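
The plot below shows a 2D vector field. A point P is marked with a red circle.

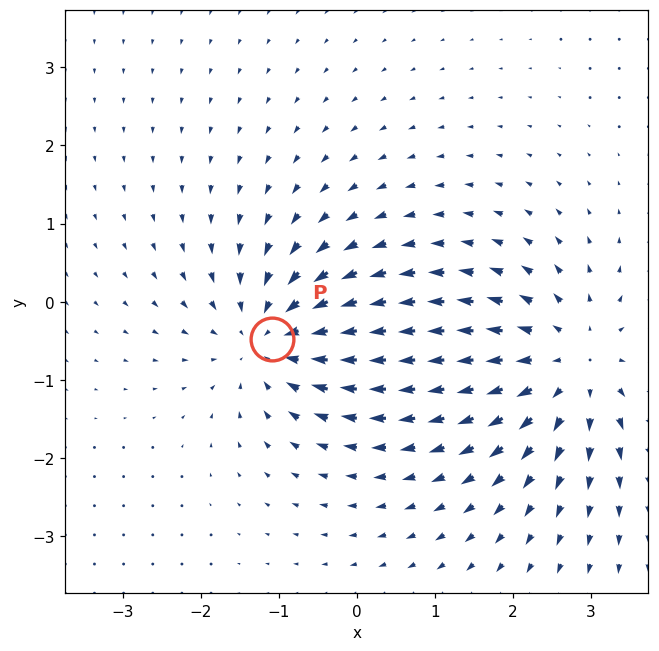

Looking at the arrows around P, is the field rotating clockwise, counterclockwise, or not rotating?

Near P at (-1.1, -0.5) the arrows show no circulation. The curl there is ≈0.

not rotating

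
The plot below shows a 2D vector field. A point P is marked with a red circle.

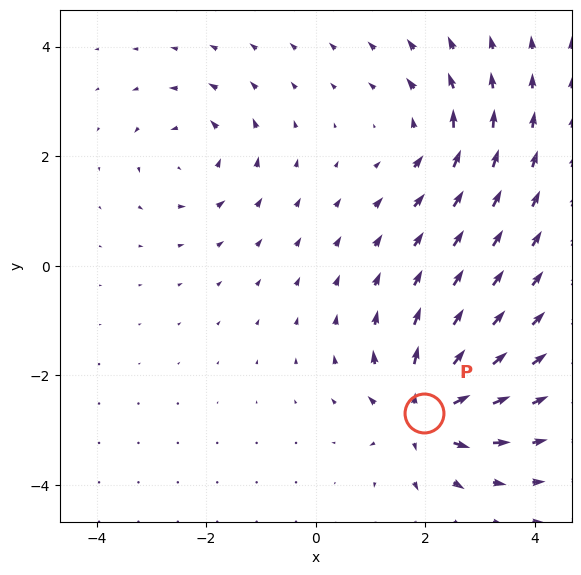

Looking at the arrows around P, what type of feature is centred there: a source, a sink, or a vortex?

At P (2.0, -2.7) the arrows spread outward. Divergence about +7, curl ≈0 — positive divergence with near-zero curl is a source.

source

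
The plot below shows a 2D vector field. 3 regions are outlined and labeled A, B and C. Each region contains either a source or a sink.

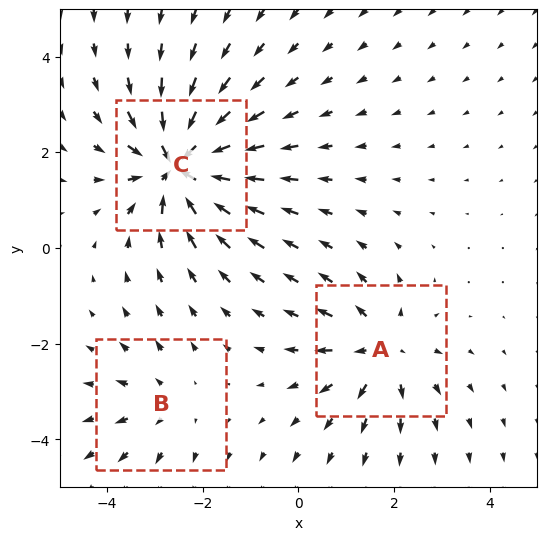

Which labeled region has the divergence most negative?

Divergence at each region's feature centre — A: about +3, B: about +2, C: about -6. Region C is most negative.

C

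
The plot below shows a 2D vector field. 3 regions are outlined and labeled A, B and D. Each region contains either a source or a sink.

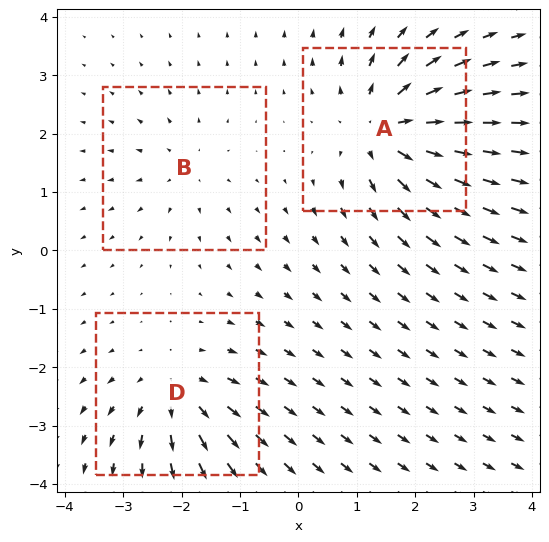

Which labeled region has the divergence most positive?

Divergence at each region's feature centre — A: about +5, B: about +2, D: about +4. Region A is most positive.

A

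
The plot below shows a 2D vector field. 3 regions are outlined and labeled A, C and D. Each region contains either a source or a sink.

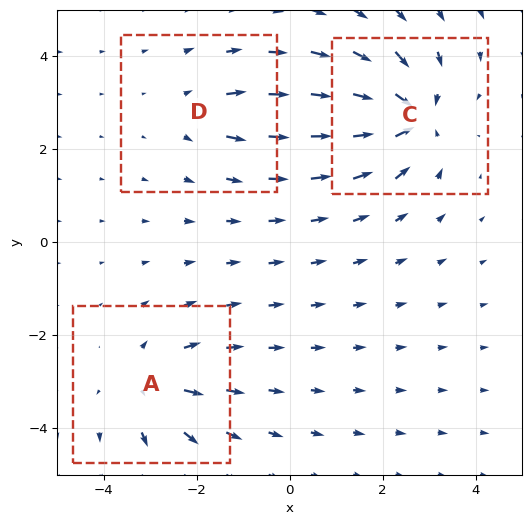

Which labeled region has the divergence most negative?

Divergence at each region's feature centre — A: about +4, C: about -5, D: about +2. Region C is most negative.

C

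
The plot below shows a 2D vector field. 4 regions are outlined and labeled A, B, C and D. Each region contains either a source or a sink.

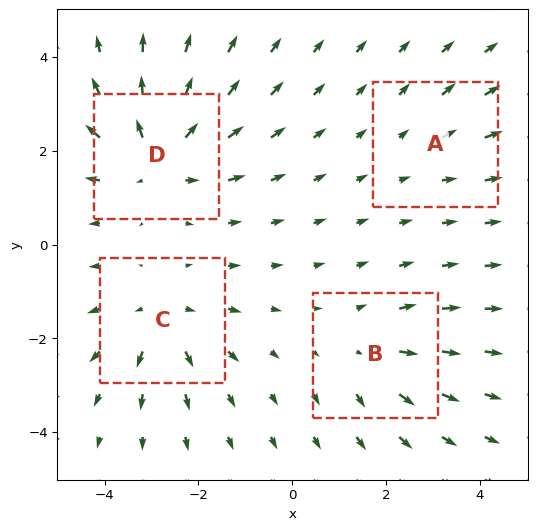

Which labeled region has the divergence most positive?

Divergence at each region's feature centre — A: about +2, B: about +3, C: about +4, D: about +6. Region D is most positive.

D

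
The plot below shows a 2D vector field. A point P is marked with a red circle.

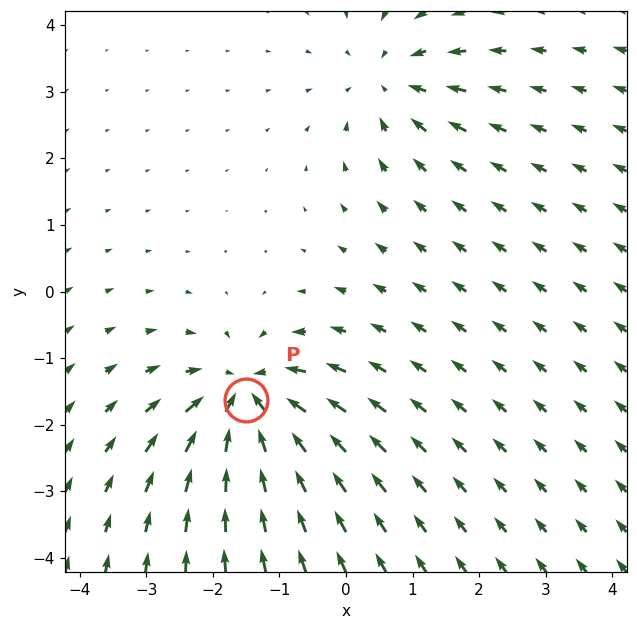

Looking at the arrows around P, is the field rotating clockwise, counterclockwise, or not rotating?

Near P at (-1.5, -1.6) the arrows show no circulation. The curl there is ≈0.

not rotating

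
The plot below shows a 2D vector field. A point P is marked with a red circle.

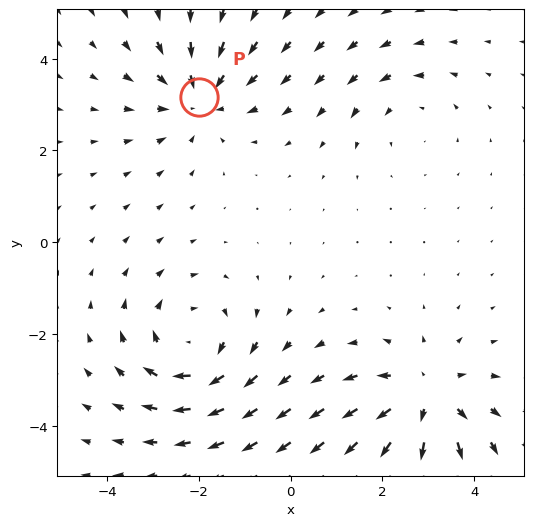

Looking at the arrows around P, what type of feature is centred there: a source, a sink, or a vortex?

sink

At P (-2.0, 3.2) the arrows converge inward. Divergence about -4, curl ≈0 — negative divergence with near-zero curl is a sink.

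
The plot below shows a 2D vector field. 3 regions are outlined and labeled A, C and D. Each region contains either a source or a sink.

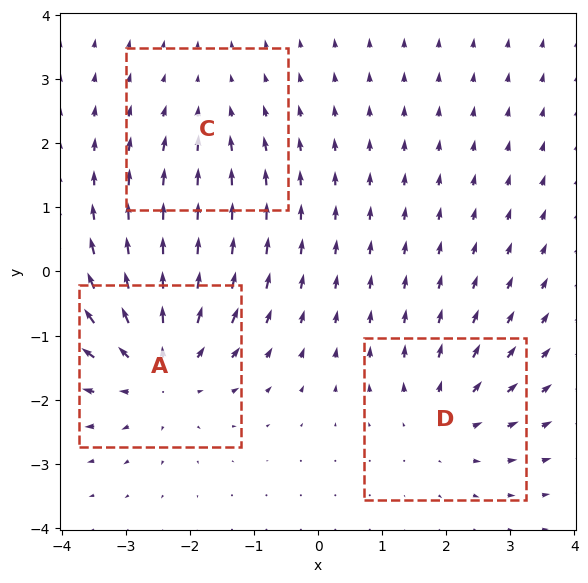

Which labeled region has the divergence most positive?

A

Divergence at each region's feature centre — A: about +5, C: about -2, D: about +3. Region A is most positive.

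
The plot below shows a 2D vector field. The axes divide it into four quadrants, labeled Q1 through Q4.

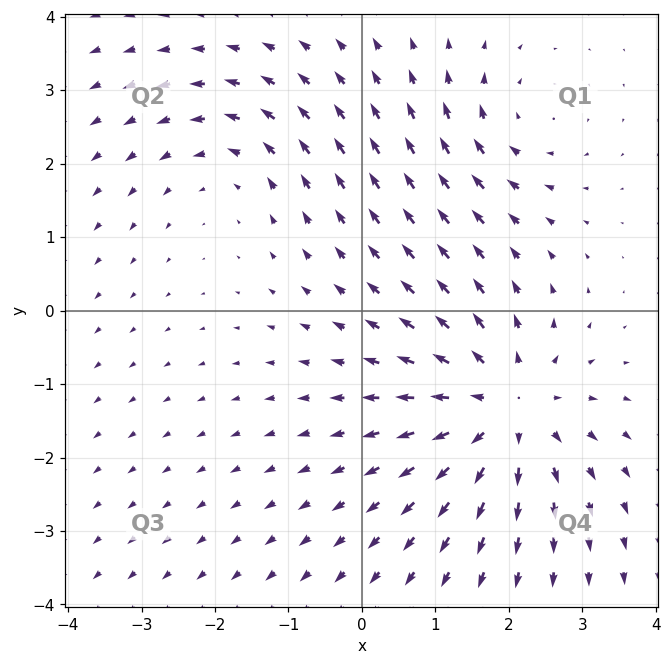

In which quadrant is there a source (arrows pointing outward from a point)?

Q4

The source sits at approximately (1.9, -1.3), which lies in quadrant Q4. The divergence there is about +4, positive as expected for a source.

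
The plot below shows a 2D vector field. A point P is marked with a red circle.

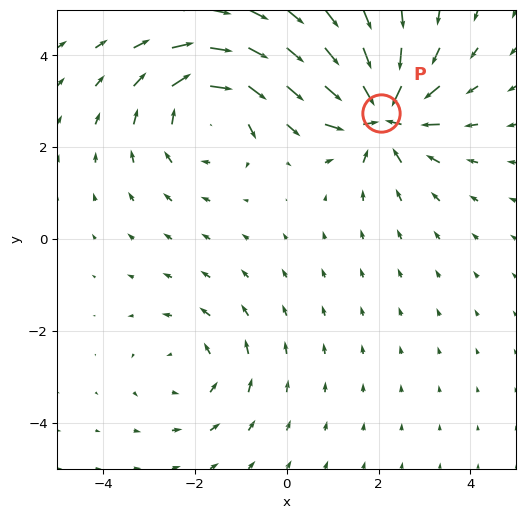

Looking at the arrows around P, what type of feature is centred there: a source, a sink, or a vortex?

At P (2.1, 2.8) the arrows converge inward. Divergence about -6, curl ≈0 — negative divergence with near-zero curl is a sink.

sink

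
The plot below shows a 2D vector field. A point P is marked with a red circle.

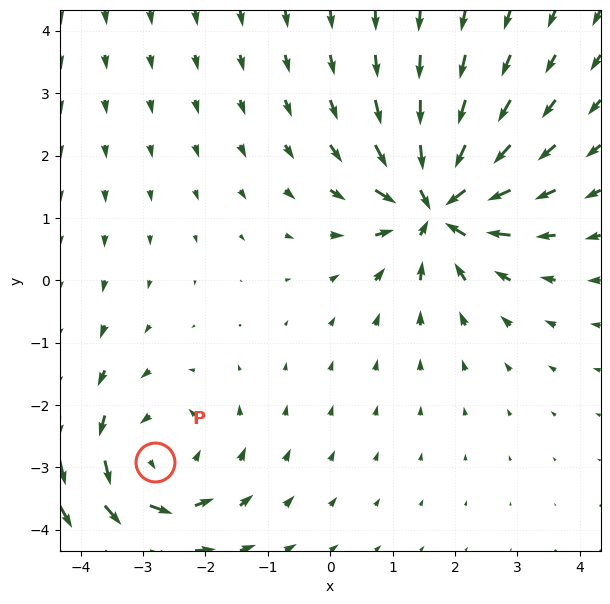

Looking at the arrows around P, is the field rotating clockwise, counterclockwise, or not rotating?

counterclockwise

Near P at (-2.8, -2.9) the arrows circulate counterclockwise. The curl (z-component) there is about +3; positive curl means counterclockwise rotation.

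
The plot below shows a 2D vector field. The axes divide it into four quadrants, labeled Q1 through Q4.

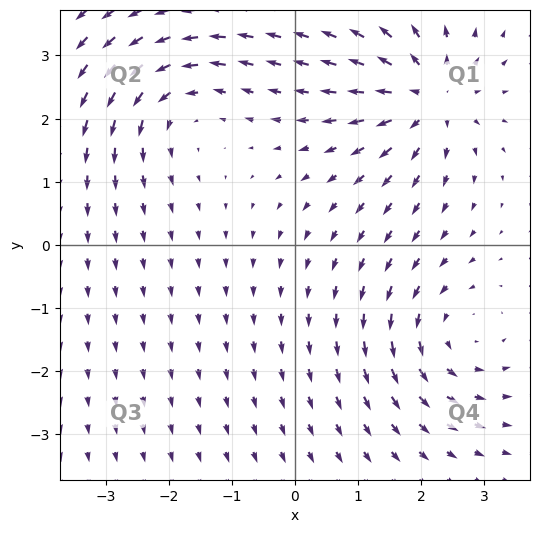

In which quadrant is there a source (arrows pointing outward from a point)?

The source sits at approximately (2.1, 2.3), which lies in quadrant Q1. The divergence there is about +5, positive as expected for a source.

Q1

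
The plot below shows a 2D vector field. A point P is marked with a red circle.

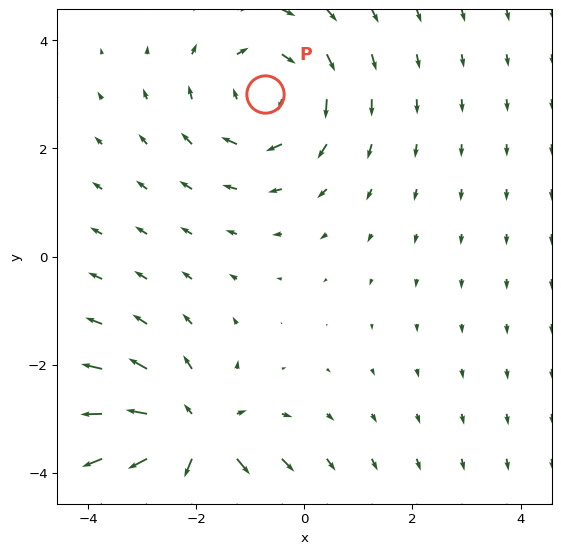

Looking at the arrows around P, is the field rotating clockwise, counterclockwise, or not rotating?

Near P at (-0.7, 3.0) the arrows circulate clockwise. The curl (z-component) there is about -3; negative curl means clockwise rotation.

clockwise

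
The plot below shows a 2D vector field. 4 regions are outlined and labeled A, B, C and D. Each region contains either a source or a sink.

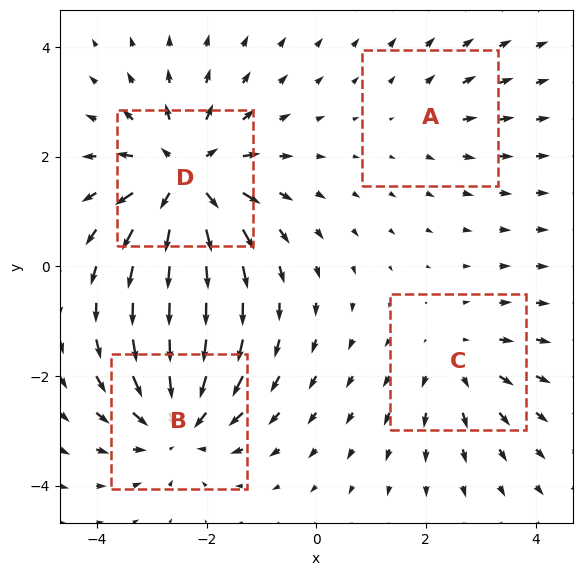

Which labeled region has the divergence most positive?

D

Divergence at each region's feature centre — A: about +2, B: about -5, C: about +3, D: about +6. Region D is most positive.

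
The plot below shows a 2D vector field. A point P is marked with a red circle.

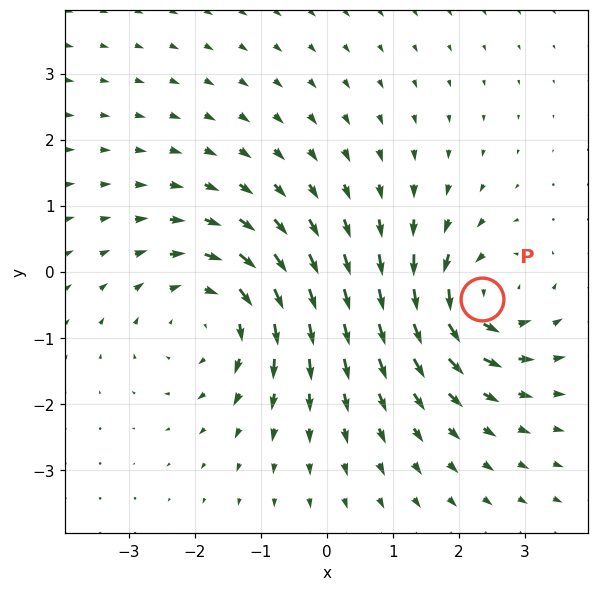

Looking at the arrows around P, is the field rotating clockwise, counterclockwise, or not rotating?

Near P at (2.4, -0.4) the arrows circulate counterclockwise. The curl (z-component) there is about +6; positive curl means counterclockwise rotation.

counterclockwise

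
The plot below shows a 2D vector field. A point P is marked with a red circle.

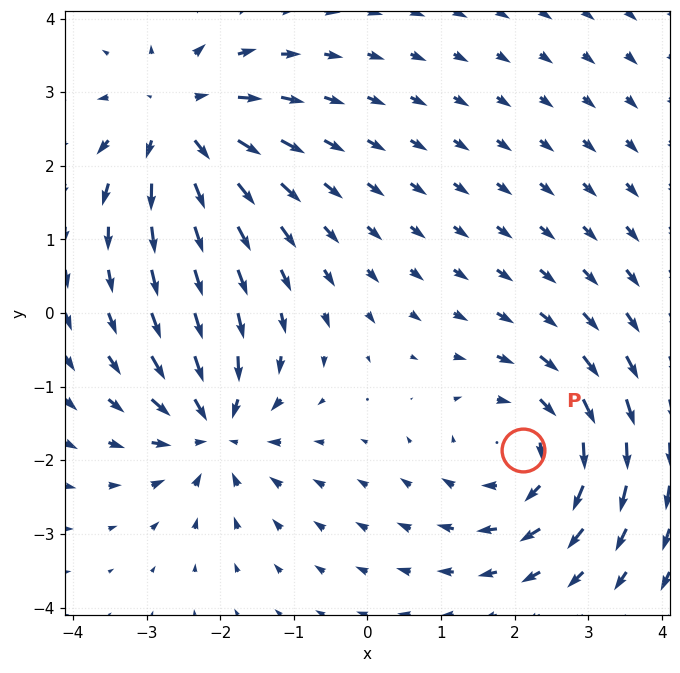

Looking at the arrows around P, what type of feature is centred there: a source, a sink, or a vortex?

At P (2.1, -1.9) the arrows circulate clockwise. Divergence ≈0, curl about -3 — near-zero divergence with nonzero curl is a vortex.

vortex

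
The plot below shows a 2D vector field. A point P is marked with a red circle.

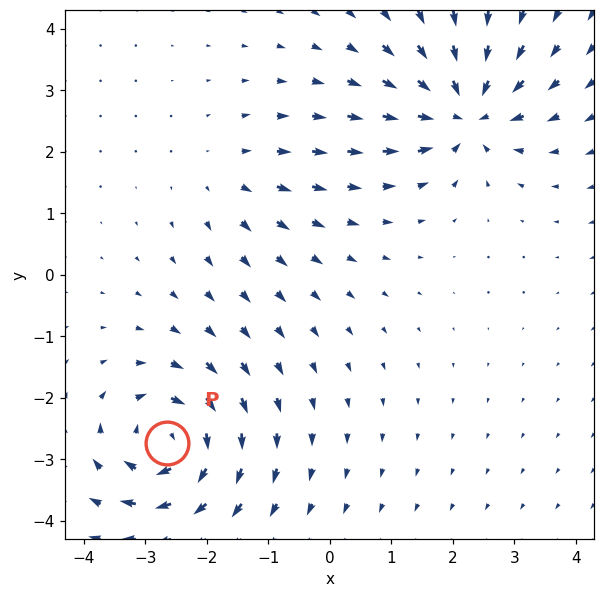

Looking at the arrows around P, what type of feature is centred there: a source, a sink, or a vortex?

At P (-2.7, -2.7) the arrows circulate clockwise. Divergence ≈0, curl about -7 — near-zero divergence with nonzero curl is a vortex.

vortex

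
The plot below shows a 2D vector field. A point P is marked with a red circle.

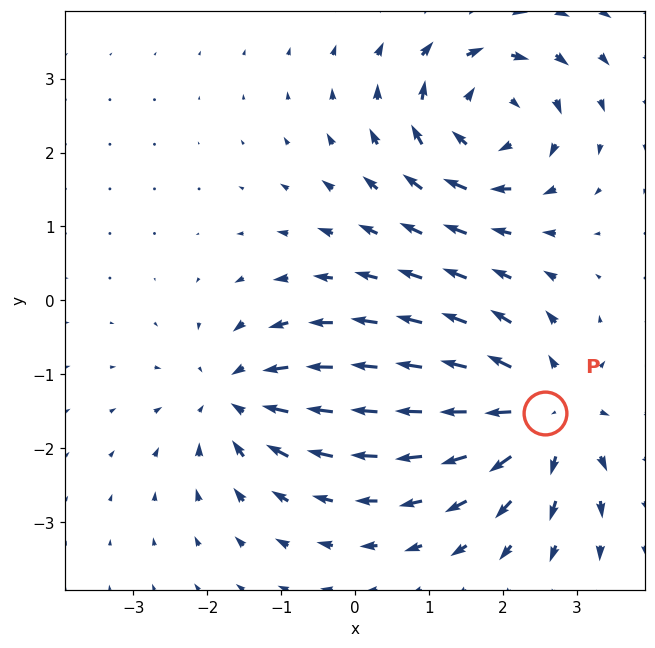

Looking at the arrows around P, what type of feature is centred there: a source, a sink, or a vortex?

At P (2.6, -1.5) the arrows spread outward. Divergence about +4, curl ≈0 — positive divergence with near-zero curl is a source.

source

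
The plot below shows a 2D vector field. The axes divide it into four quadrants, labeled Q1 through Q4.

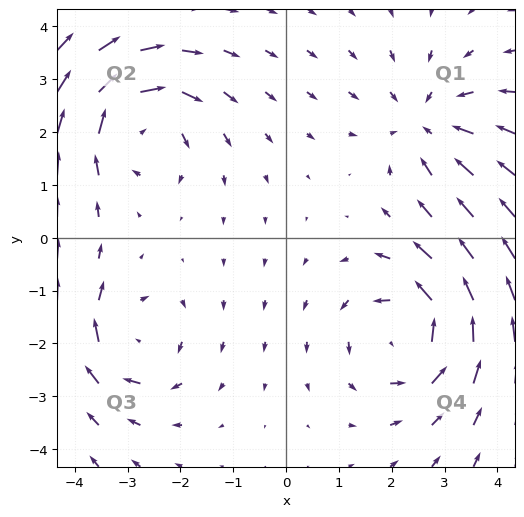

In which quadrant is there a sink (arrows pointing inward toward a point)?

Q1

The sink sits at approximately (2.7, 2.1), which lies in quadrant Q1. The divergence there is about -3, negative as expected for a sink.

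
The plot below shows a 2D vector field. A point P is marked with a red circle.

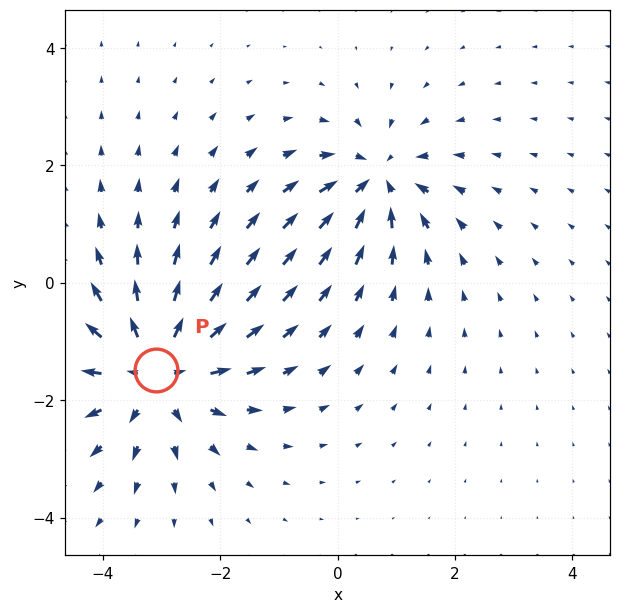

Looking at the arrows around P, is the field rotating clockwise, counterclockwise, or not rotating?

not rotating

Near P at (-3.1, -1.5) the arrows show no circulation. The curl there is ≈0.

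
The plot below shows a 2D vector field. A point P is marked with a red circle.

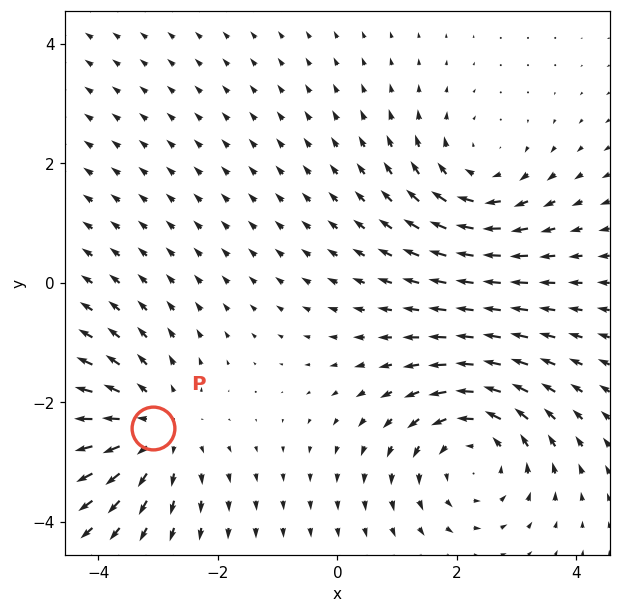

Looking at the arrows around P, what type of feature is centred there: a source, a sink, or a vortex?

At P (-3.1, -2.4) the arrows spread outward. Divergence about +3, curl ≈0 — positive divergence with near-zero curl is a source.

source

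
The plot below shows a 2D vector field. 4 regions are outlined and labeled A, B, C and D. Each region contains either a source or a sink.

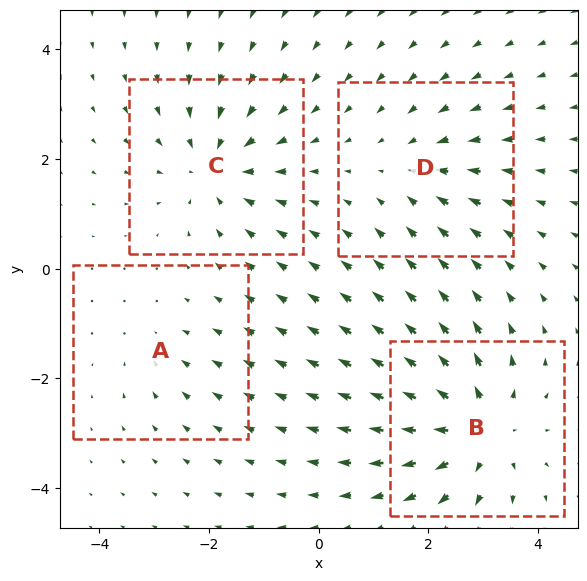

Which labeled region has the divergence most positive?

B

Divergence at each region's feature centre — A: about -2, B: about +6, C: about -5, D: about -3. Region B is most positive.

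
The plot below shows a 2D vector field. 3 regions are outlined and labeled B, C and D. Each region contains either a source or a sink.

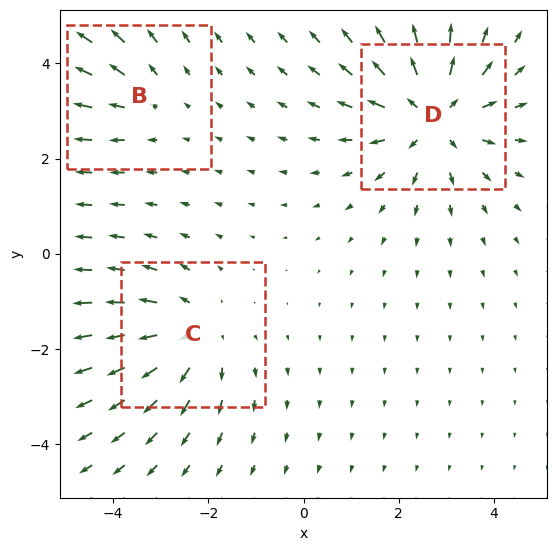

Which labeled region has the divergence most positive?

D

Divergence at each region's feature centre — B: about +2, C: about +3, D: about +4. Region D is most positive.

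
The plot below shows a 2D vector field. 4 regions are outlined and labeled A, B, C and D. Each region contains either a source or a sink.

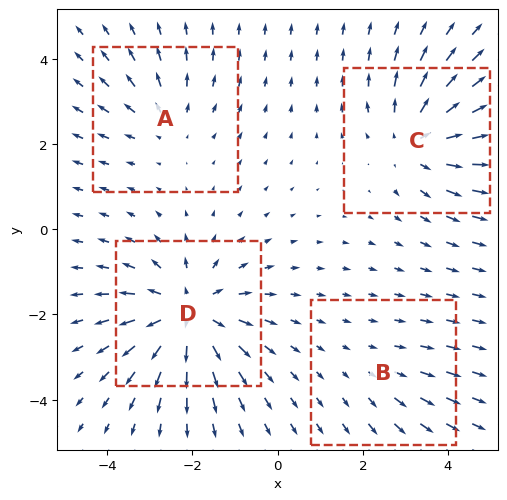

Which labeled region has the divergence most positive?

D

Divergence at each region's feature centre — A: about +3, B: about +2, C: about +5, D: about +6. Region D is most positive.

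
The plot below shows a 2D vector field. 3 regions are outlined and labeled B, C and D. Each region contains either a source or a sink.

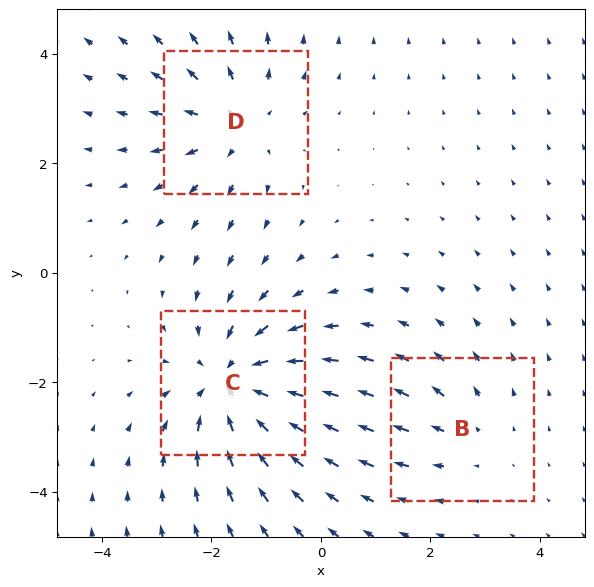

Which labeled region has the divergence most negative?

C

Divergence at each region's feature centre — B: about +2, C: about -5, D: about +3. Region C is most negative.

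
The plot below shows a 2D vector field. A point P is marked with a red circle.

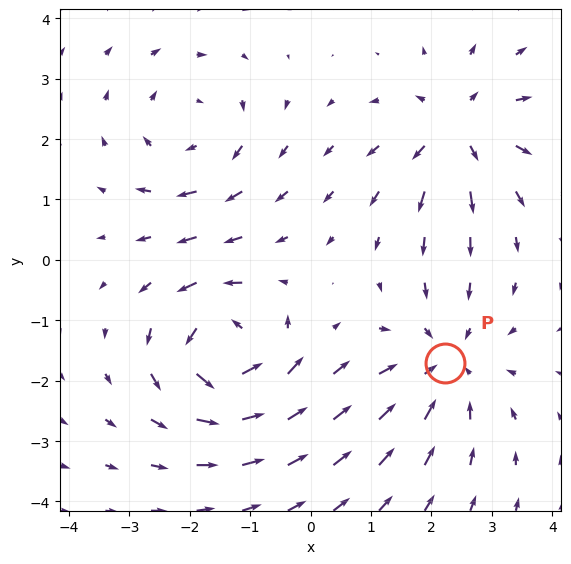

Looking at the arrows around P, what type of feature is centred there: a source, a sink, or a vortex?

sink

At P (2.2, -1.7) the arrows converge inward. Divergence about -4, curl ≈0 — negative divergence with near-zero curl is a sink.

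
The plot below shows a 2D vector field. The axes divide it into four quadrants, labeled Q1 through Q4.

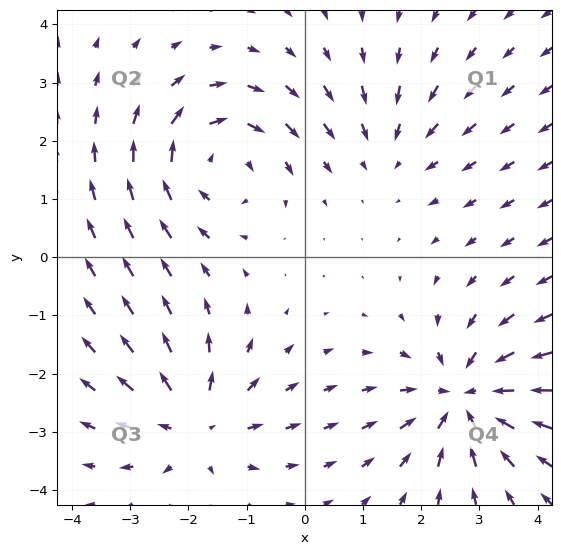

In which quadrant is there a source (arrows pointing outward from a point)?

The source sits at approximately (-1.9, -2.9), which lies in quadrant Q3. The divergence there is about +4, positive as expected for a source.

Q3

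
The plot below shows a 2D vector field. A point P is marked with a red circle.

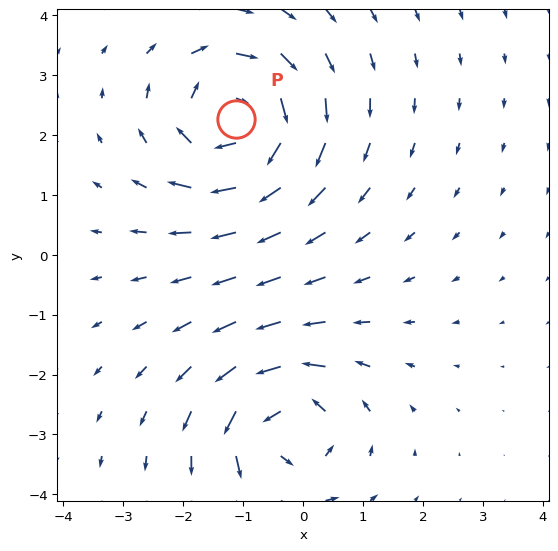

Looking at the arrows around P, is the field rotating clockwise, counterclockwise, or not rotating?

Near P at (-1.1, 2.3) the arrows circulate clockwise. The curl (z-component) there is about -5; negative curl means clockwise rotation.

clockwise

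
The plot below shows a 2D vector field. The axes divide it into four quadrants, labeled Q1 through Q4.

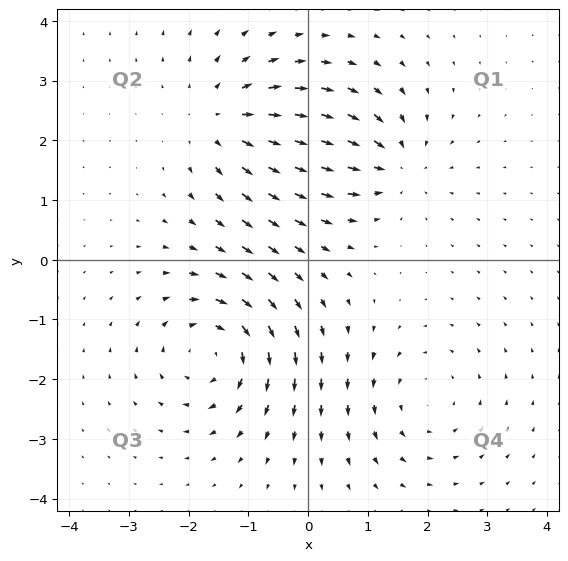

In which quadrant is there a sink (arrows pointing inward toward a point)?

The sink sits at approximately (1.4, 1.6), which lies in quadrant Q1. The divergence there is about -4, negative as expected for a sink.

Q1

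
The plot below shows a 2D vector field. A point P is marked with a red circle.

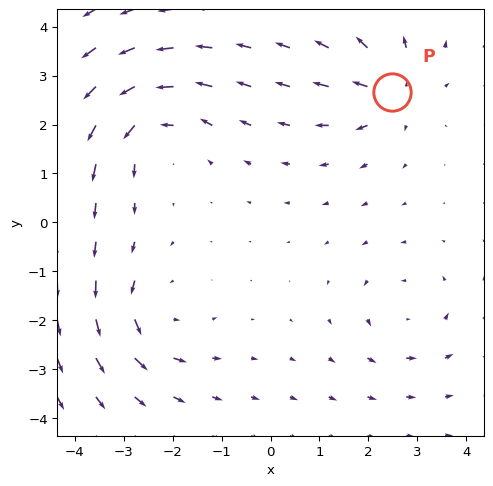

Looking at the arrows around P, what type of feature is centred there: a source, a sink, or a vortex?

source

At P (2.5, 2.7) the arrows spread outward. Divergence about +5, curl ≈0 — positive divergence with near-zero curl is a source.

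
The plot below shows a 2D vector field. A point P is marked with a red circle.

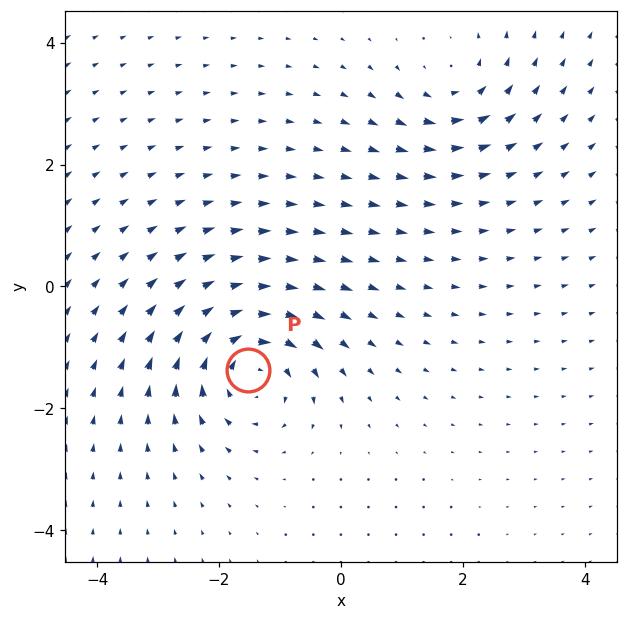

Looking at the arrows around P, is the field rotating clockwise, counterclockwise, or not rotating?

Near P at (-1.5, -1.4) the arrows circulate clockwise. The curl (z-component) there is about -6; negative curl means clockwise rotation.

clockwise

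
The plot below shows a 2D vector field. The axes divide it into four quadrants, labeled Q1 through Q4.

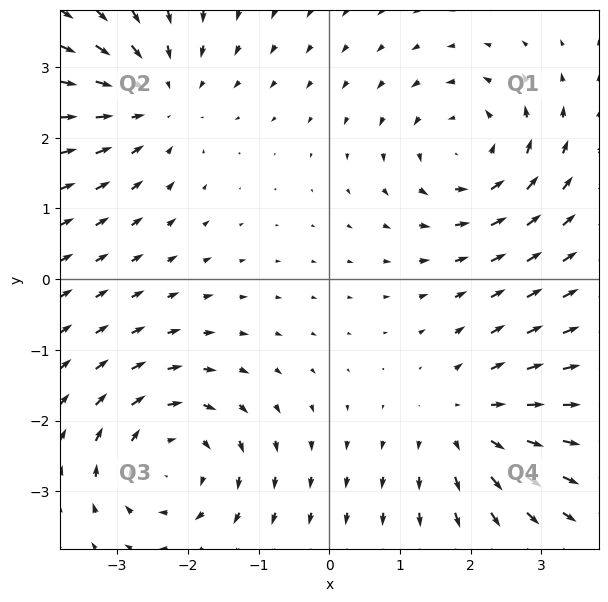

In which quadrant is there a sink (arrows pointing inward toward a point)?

Q2

The sink sits at approximately (-2.5, 2.6), which lies in quadrant Q2. The divergence there is about -4, negative as expected for a sink.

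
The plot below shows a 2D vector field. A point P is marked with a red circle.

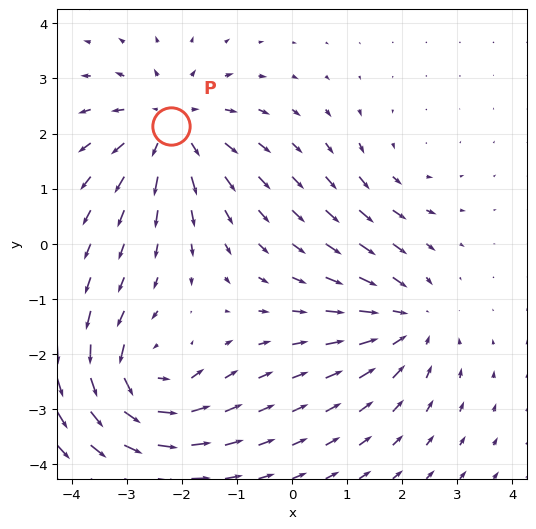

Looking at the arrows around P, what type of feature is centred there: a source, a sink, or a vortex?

At P (-2.2, 2.1) the arrows spread outward. Divergence about +4, curl ≈0 — positive divergence with near-zero curl is a source.

source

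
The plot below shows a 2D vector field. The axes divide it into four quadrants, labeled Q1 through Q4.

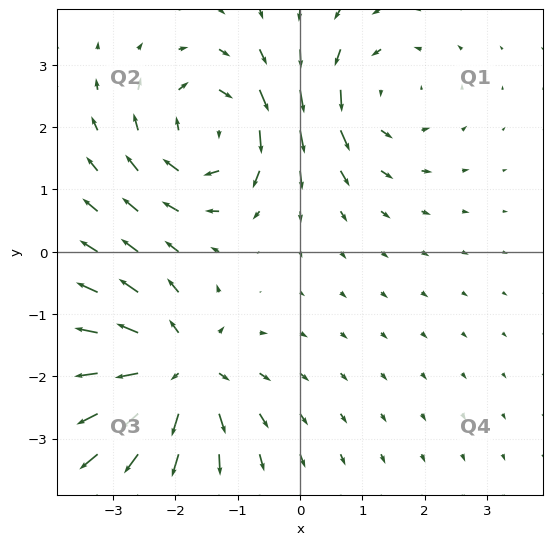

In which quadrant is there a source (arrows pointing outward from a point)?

Q3

The source sits at approximately (-2.0, -1.9), which lies in quadrant Q3. The divergence there is about +5, positive as expected for a source.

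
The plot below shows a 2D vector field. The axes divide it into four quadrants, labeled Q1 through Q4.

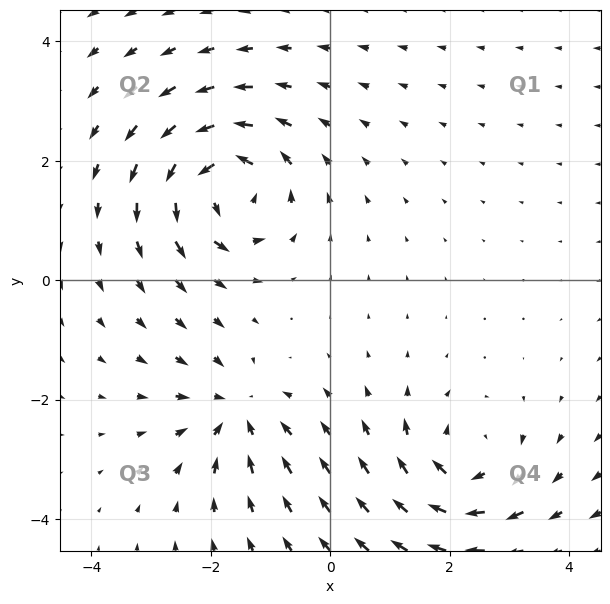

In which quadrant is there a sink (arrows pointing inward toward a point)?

The sink sits at approximately (-1.6, -2.2), which lies in quadrant Q3. The divergence there is about -4, negative as expected for a sink.

Q3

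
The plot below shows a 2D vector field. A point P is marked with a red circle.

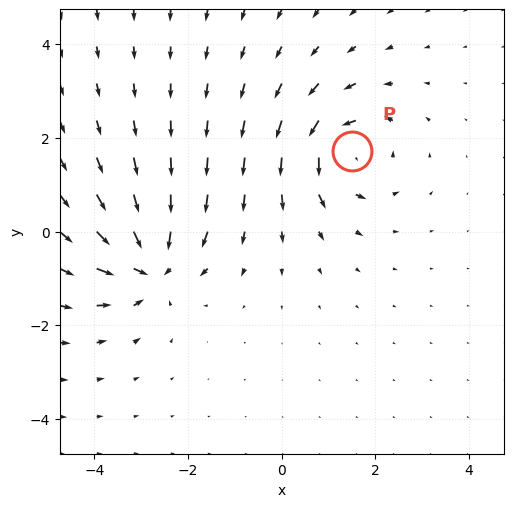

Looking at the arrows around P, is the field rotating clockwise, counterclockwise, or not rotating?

Near P at (1.5, 1.7) the arrows circulate counterclockwise. The curl (z-component) there is about +6; positive curl means counterclockwise rotation.

counterclockwise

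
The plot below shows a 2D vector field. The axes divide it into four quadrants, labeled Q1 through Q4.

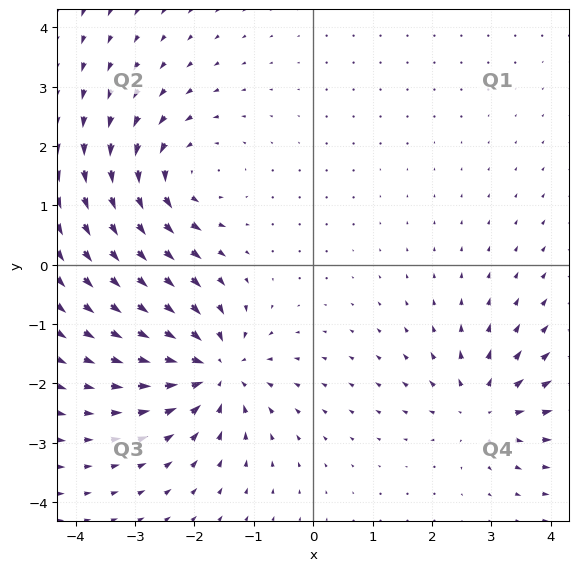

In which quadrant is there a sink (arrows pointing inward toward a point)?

Q3

The sink sits at approximately (-1.7, -1.8), which lies in quadrant Q3. The divergence there is about -5, negative as expected for a sink.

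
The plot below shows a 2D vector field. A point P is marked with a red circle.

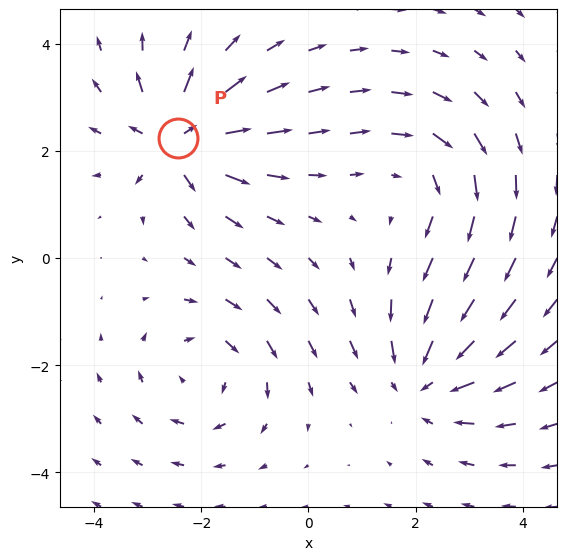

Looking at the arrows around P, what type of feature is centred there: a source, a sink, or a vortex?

At P (-2.4, 2.2) the arrows spread outward. Divergence about +6, curl ≈0 — positive divergence with near-zero curl is a source.

source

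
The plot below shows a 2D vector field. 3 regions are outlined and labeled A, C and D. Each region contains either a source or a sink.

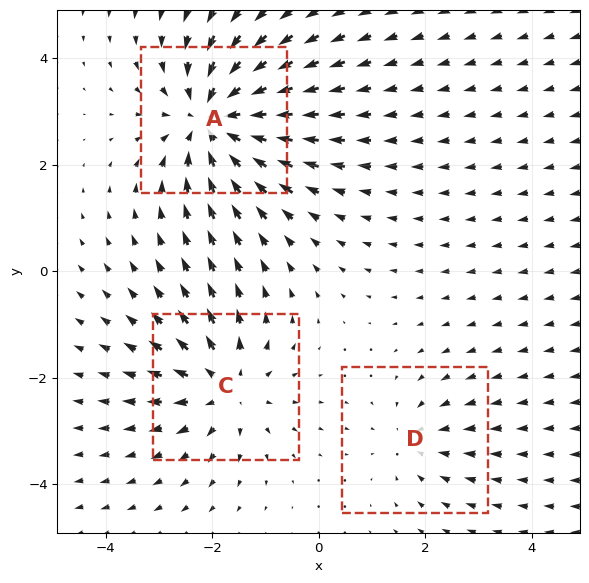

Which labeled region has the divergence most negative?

A

Divergence at each region's feature centre — A: about -5, C: about +3, D: about -2. Region A is most negative.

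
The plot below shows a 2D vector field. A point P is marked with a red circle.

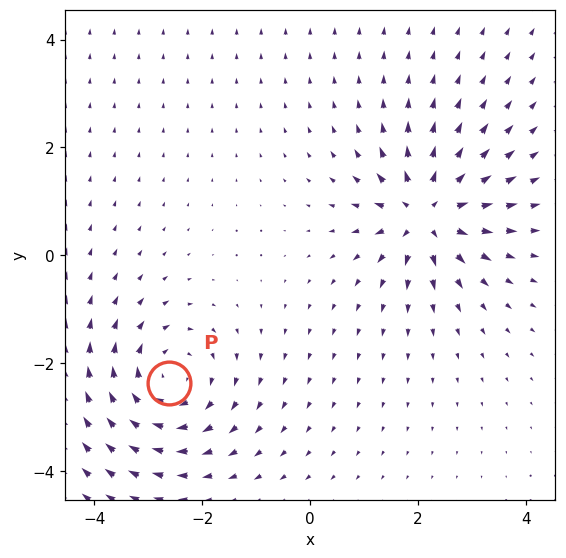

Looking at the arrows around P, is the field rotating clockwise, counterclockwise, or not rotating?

clockwise

Near P at (-2.6, -2.4) the arrows circulate clockwise. The curl (z-component) there is about -4; negative curl means clockwise rotation.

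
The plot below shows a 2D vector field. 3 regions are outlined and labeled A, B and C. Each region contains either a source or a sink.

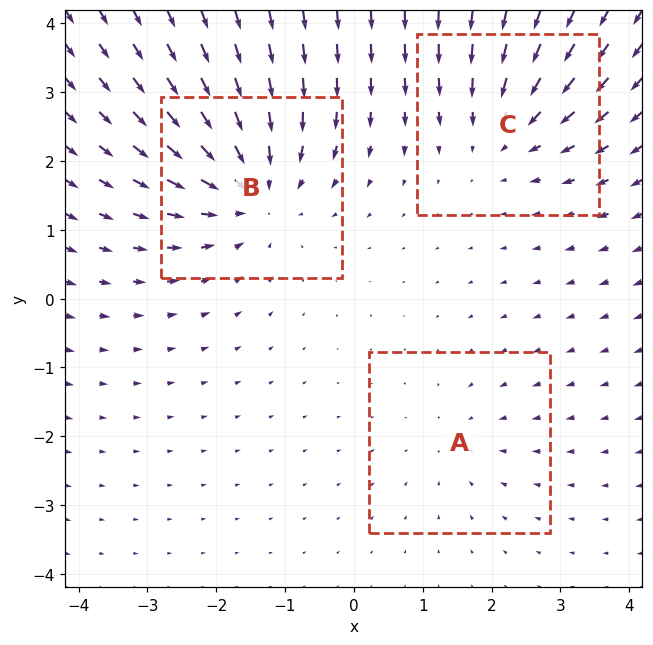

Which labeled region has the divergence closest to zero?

Divergence at each region's feature centre — A: about -2, B: about -4, C: about -3. Region A is closest to zero.

A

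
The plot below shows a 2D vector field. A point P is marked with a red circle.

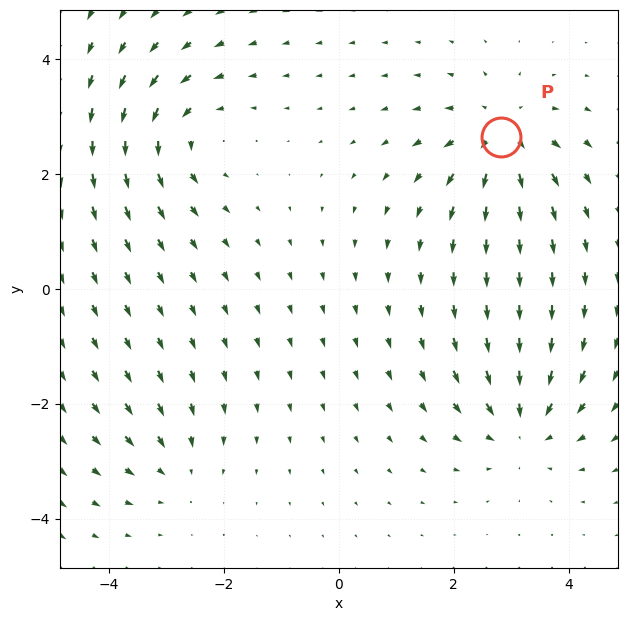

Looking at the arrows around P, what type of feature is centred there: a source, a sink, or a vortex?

At P (2.8, 2.6) the arrows spread outward. Divergence about +5, curl ≈0 — positive divergence with near-zero curl is a source.

source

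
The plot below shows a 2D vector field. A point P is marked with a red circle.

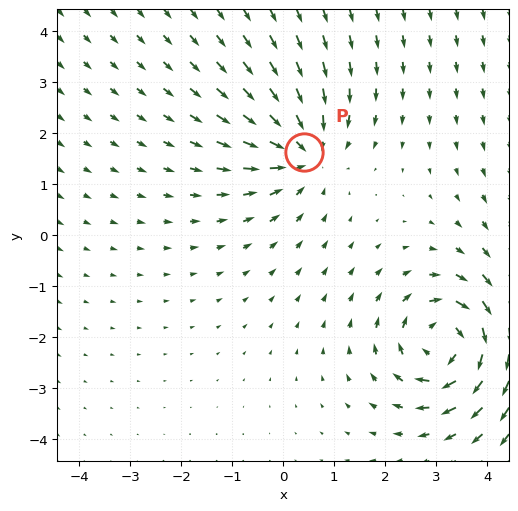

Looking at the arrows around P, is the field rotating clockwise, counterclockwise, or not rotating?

Near P at (0.4, 1.6) the arrows show no circulation. The curl there is ≈0.

not rotating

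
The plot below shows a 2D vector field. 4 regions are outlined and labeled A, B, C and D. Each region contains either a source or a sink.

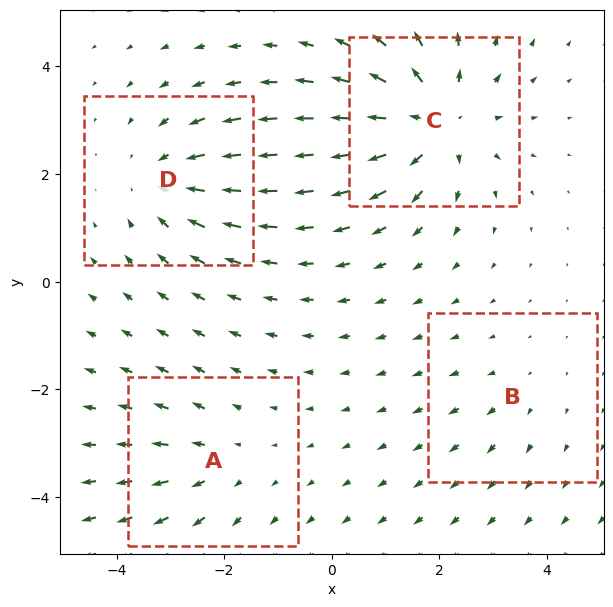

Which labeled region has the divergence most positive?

C

Divergence at each region's feature centre — A: about +3, B: about +2, C: about +6, D: about -4. Region C is most positive.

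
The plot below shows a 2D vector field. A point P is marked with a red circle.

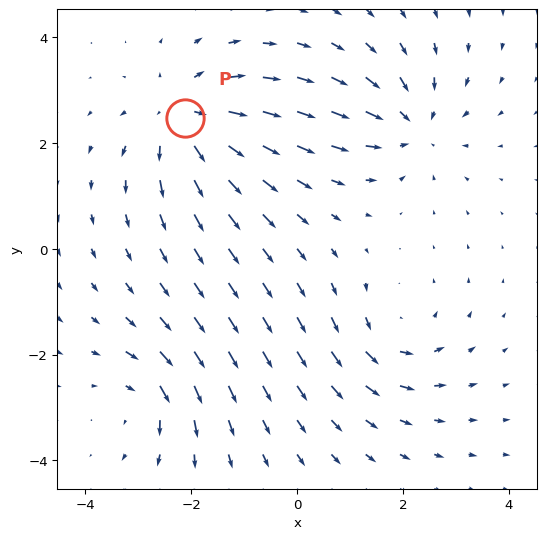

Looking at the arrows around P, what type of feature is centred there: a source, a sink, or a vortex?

At P (-2.1, 2.5) the arrows spread outward. Divergence about +5, curl ≈0 — positive divergence with near-zero curl is a source.

source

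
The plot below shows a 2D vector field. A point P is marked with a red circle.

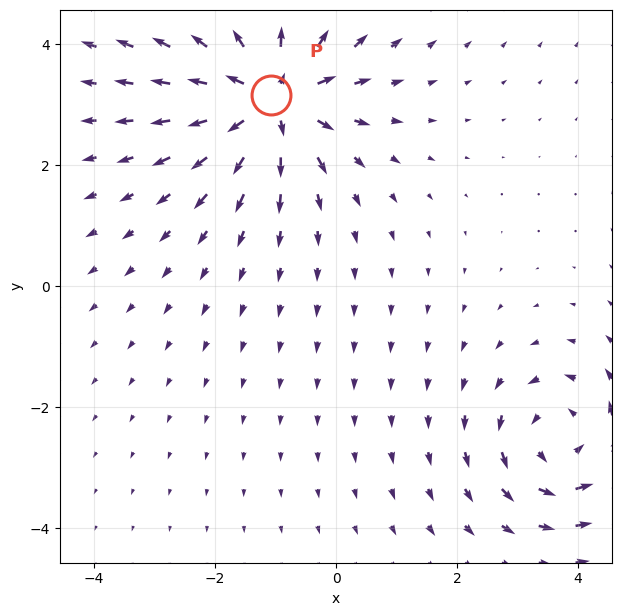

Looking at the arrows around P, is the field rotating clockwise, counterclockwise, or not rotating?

not rotating

Near P at (-1.1, 3.2) the arrows show no circulation. The curl there is ≈0.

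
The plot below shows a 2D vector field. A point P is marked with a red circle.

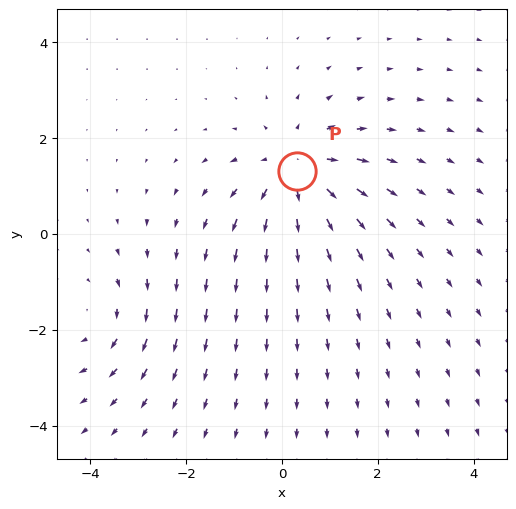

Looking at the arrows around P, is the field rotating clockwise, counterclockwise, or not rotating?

not rotating

Near P at (0.3, 1.3) the arrows show no circulation. The curl there is ≈0.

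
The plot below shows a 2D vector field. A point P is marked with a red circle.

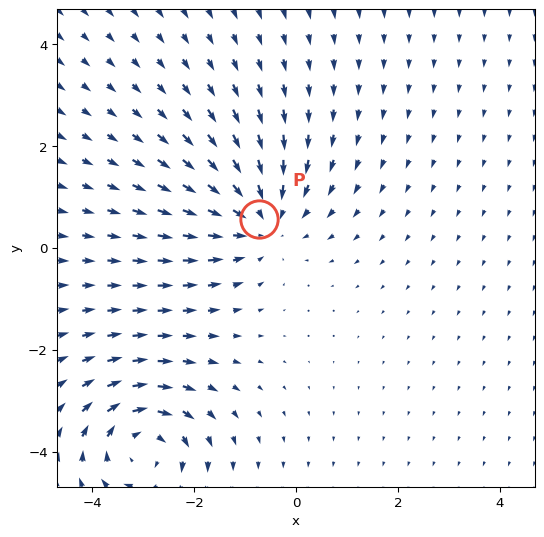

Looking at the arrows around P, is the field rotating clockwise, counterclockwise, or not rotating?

Near P at (-0.7, 0.6) the arrows show no circulation. The curl there is ≈0.

not rotating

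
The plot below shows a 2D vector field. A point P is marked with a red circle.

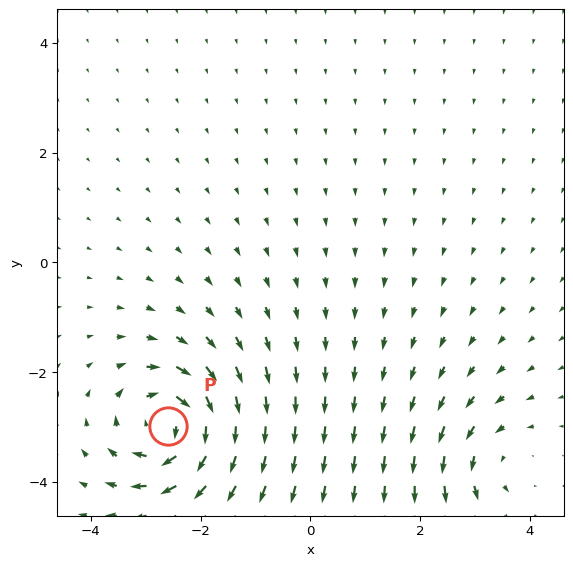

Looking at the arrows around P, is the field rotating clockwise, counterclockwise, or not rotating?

Near P at (-2.6, -3.0) the arrows circulate clockwise. The curl (z-component) there is about -7; negative curl means clockwise rotation.

clockwise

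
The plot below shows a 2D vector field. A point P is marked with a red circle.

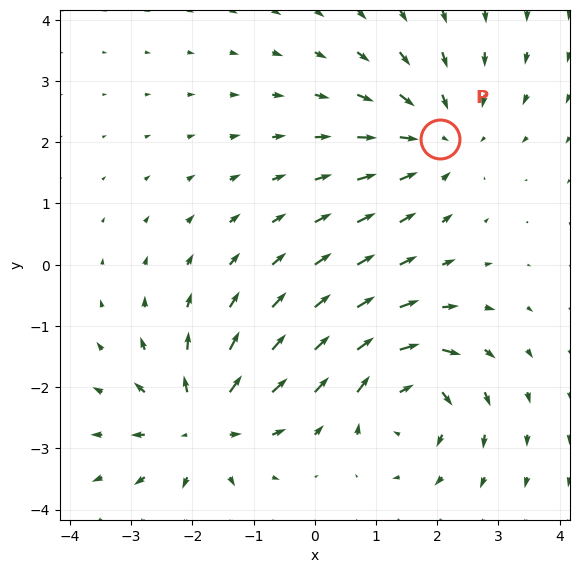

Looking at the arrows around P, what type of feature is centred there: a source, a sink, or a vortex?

At P (2.0, 2.1) the arrows converge inward. Divergence about -4, curl ≈0 — negative divergence with near-zero curl is a sink.

sink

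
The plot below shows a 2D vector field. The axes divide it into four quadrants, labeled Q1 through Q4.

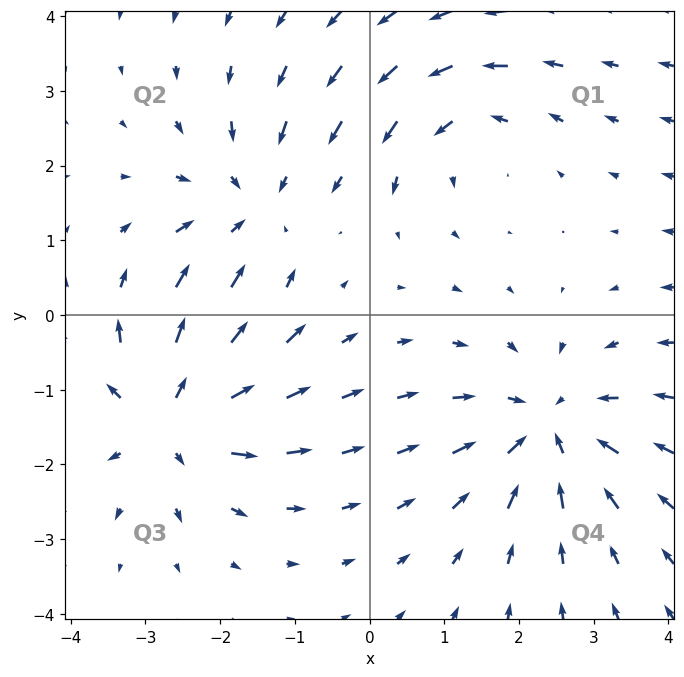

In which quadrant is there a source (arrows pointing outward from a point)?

The source sits at approximately (-2.6, -1.4), which lies in quadrant Q3. The divergence there is about +6, positive as expected for a source.

Q3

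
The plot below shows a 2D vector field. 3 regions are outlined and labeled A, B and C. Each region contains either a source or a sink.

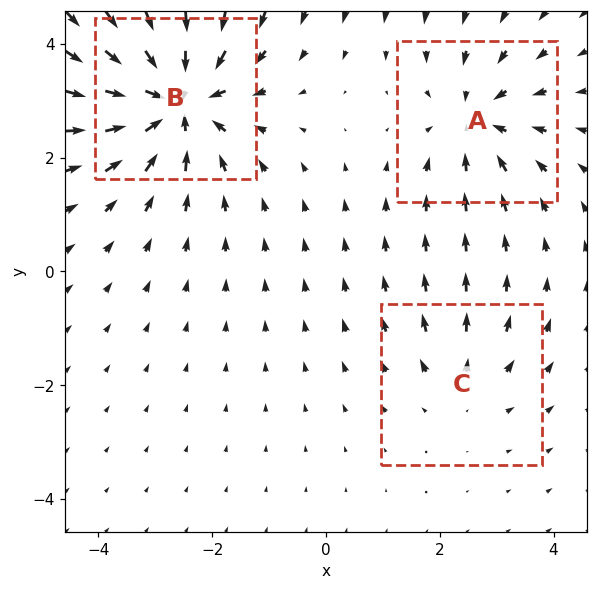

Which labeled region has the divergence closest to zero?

Divergence at each region's feature centre — A: about -3, B: about -5, C: about +2. Region C is closest to zero.

C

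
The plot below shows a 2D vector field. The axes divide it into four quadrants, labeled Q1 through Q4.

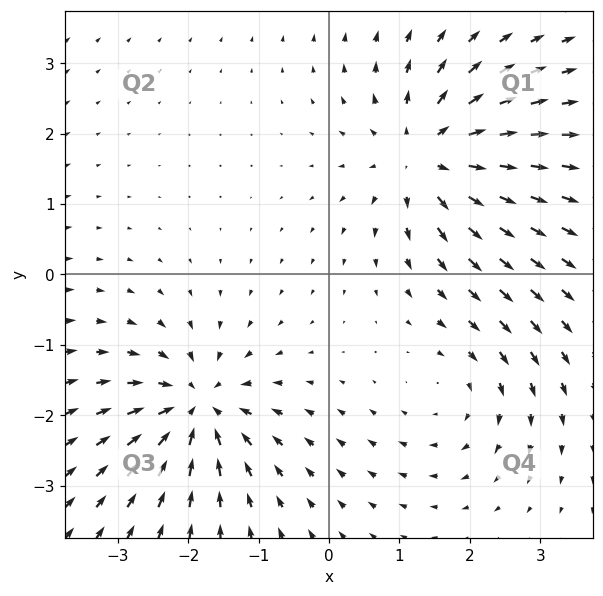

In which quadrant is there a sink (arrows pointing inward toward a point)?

Q3

The sink sits at approximately (-1.9, -1.9), which lies in quadrant Q3. The divergence there is about -6, negative as expected for a sink.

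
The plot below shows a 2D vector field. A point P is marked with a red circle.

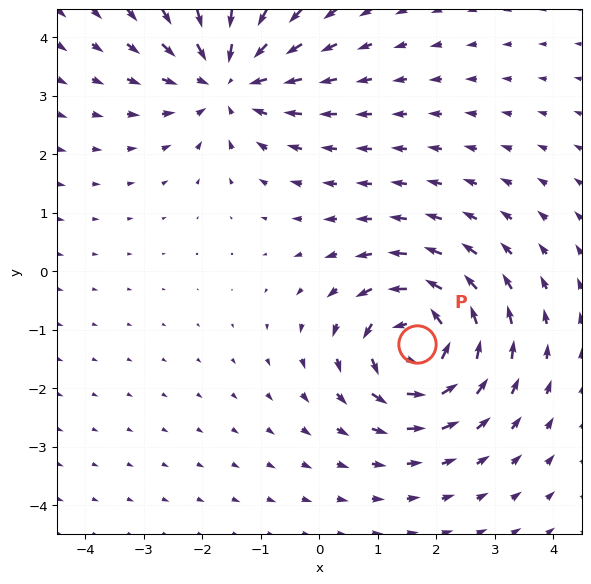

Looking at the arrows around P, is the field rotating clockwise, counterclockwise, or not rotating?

Near P at (1.7, -1.2) the arrows circulate counterclockwise. The curl (z-component) there is about +6; positive curl means counterclockwise rotation.

counterclockwise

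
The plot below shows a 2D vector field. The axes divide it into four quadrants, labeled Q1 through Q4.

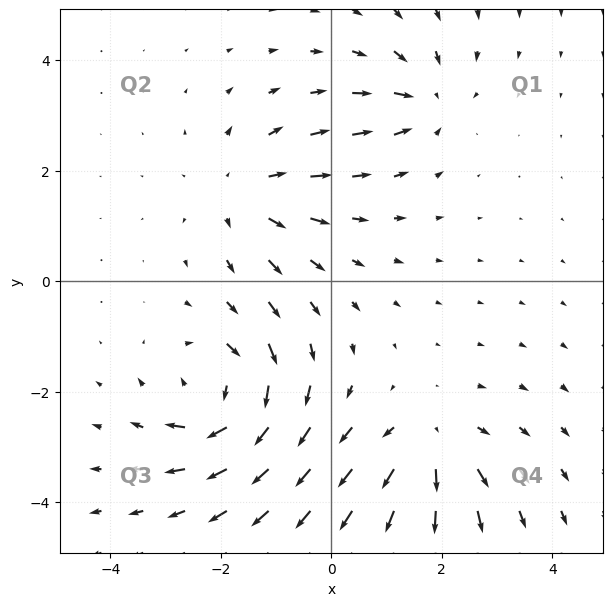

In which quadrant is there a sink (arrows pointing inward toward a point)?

Q1

The sink sits at approximately (1.7, 3.3), which lies in quadrant Q1. The divergence there is about -4, negative as expected for a sink.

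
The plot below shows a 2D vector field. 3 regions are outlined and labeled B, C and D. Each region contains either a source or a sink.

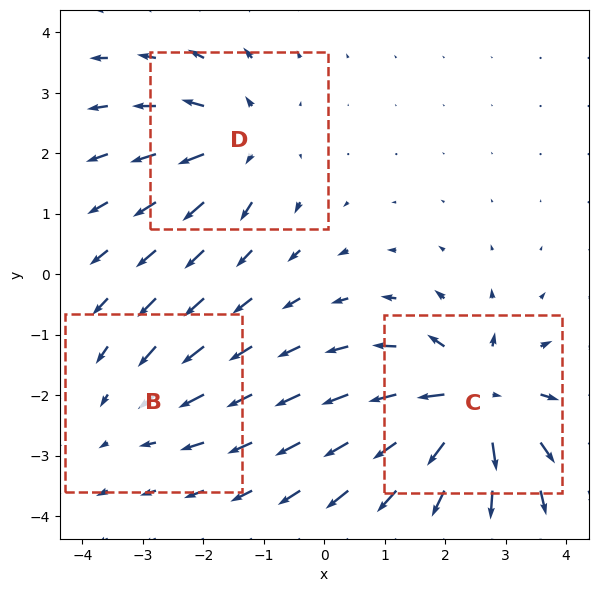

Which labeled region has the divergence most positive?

Divergence at each region's feature centre — B: about -2, C: about +6, D: about +4. Region C is most positive.

C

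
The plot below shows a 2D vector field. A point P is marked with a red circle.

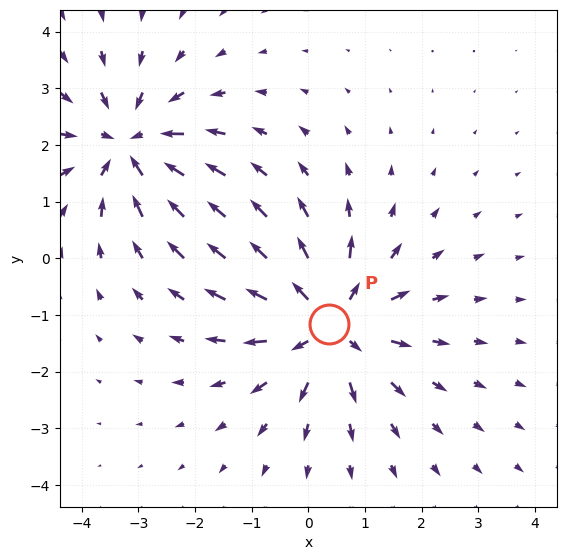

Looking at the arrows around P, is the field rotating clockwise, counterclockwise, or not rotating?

not rotating

Near P at (0.4, -1.2) the arrows show no circulation. The curl there is ≈0.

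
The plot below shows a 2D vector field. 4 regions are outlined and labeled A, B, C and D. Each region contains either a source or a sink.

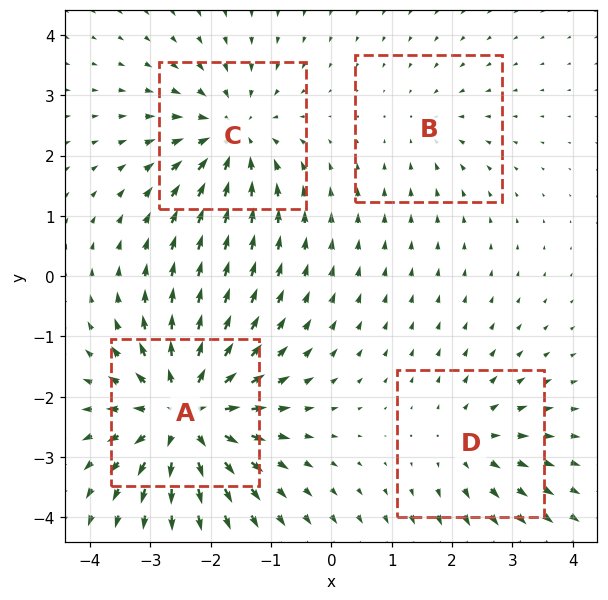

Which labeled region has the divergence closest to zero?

B

Divergence at each region's feature centre — A: about +7, B: about -2, C: about -5, D: about +3. Region B is closest to zero.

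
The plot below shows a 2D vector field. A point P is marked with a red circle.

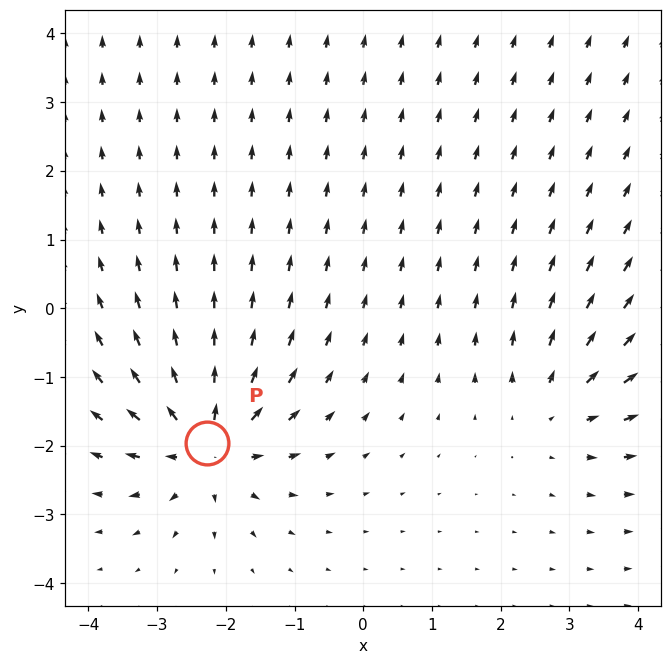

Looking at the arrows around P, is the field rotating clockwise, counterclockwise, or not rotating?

not rotating

Near P at (-2.3, -2.0) the arrows show no circulation. The curl there is ≈0.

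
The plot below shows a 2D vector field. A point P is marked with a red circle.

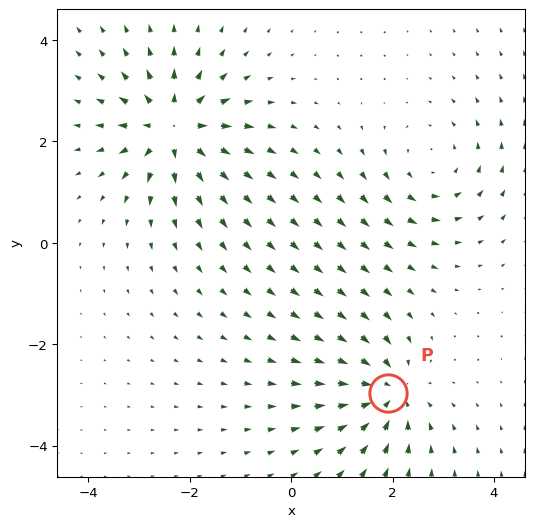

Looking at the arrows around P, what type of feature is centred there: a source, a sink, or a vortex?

sink

At P (1.9, -3.0) the arrows converge inward. Divergence about -4, curl ≈0 — negative divergence with near-zero curl is a sink.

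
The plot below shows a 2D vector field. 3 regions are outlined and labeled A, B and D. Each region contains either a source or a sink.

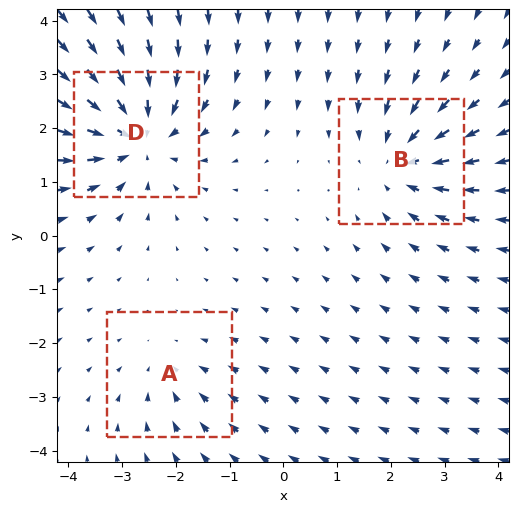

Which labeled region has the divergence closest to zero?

A

Divergence at each region's feature centre — A: about -2, B: about -3, D: about -4. Region A is closest to zero.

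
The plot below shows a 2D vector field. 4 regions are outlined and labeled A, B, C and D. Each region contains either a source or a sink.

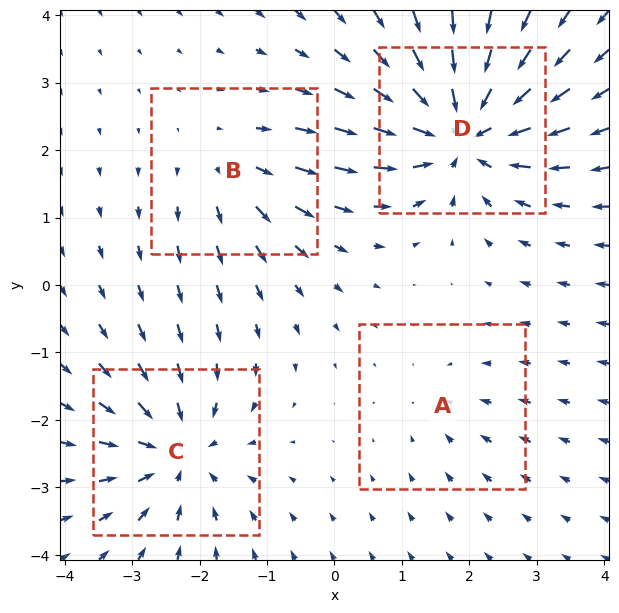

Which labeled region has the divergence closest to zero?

Divergence at each region's feature centre — A: about -2, B: about +3, C: about -5, D: about -7. Region A is closest to zero.

A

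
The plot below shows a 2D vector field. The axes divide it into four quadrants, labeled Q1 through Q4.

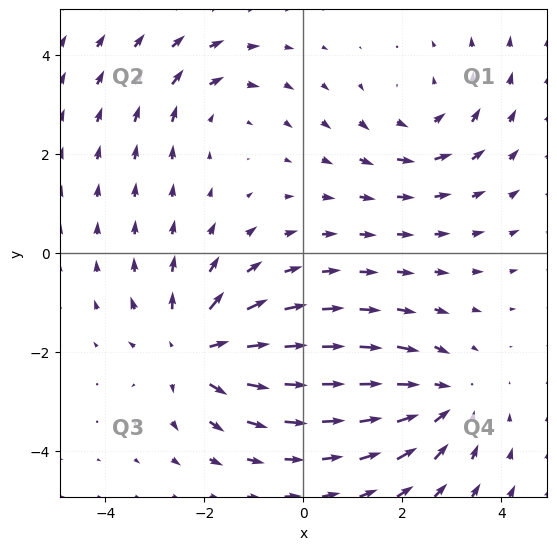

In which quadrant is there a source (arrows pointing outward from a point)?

Q3

The source sits at approximately (-2.2, -2.0), which lies in quadrant Q3. The divergence there is about +5, positive as expected for a source.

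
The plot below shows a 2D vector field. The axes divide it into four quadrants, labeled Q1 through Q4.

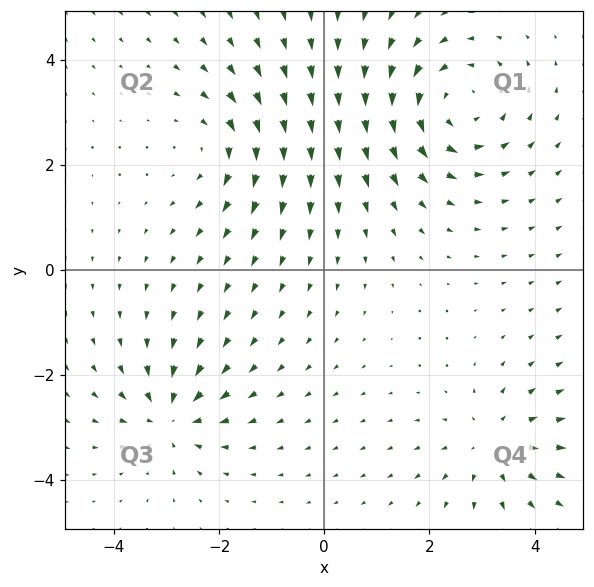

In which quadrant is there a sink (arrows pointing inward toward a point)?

The sink sits at approximately (-2.9, -2.8), which lies in quadrant Q3. The divergence there is about -4, negative as expected for a sink.

Q3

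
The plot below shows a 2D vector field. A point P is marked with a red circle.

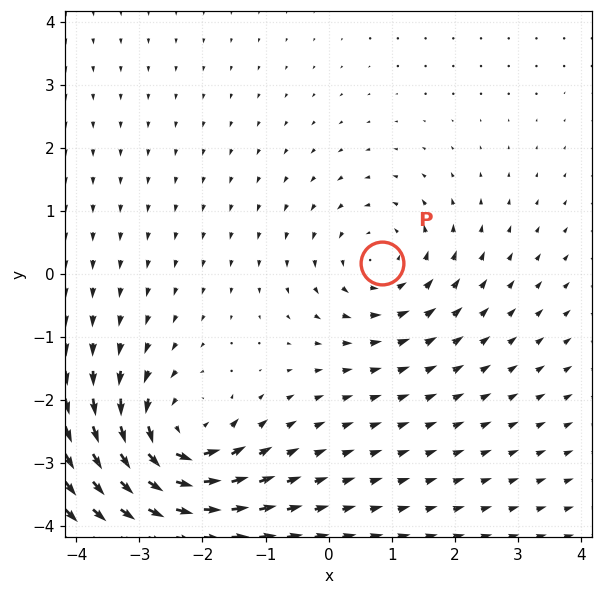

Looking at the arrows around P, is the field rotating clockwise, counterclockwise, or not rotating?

Near P at (0.8, 0.2) the arrows circulate counterclockwise. The curl (z-component) there is about +3; positive curl means counterclockwise rotation.

counterclockwise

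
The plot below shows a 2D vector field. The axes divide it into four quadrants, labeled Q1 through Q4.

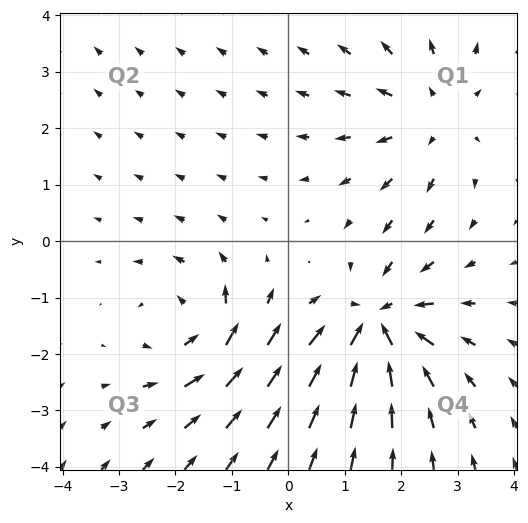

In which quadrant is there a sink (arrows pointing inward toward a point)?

The sink sits at approximately (1.6, -1.5), which lies in quadrant Q4. The divergence there is about -6, negative as expected for a sink.

Q4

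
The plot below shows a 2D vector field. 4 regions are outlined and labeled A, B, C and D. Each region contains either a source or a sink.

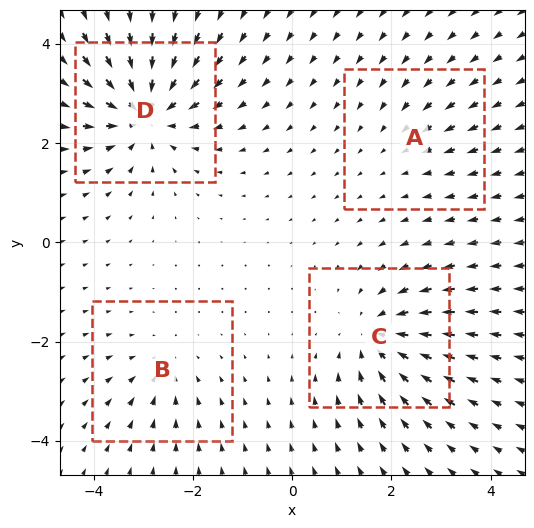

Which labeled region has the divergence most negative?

D

Divergence at each region's feature centre — A: about -2, B: about -3, C: about -5, D: about -7. Region D is most negative.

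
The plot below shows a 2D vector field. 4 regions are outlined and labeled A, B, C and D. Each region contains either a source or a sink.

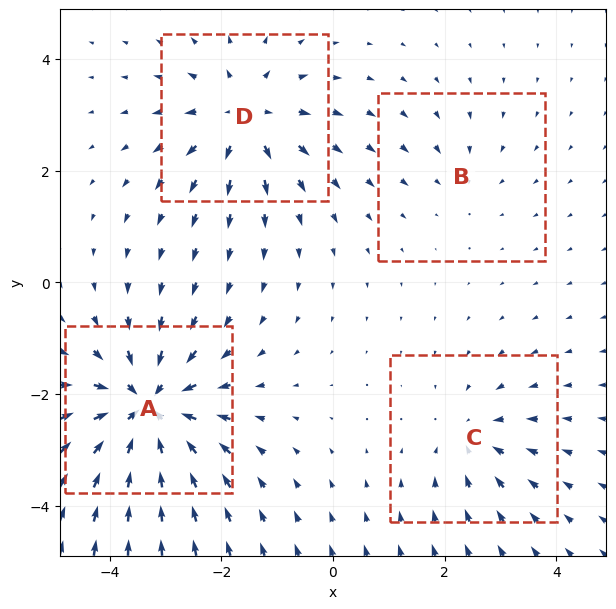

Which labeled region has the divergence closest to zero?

B

Divergence at each region's feature centre — A: about -8, B: about -2, C: about -4, D: about +6. Region B is closest to zero.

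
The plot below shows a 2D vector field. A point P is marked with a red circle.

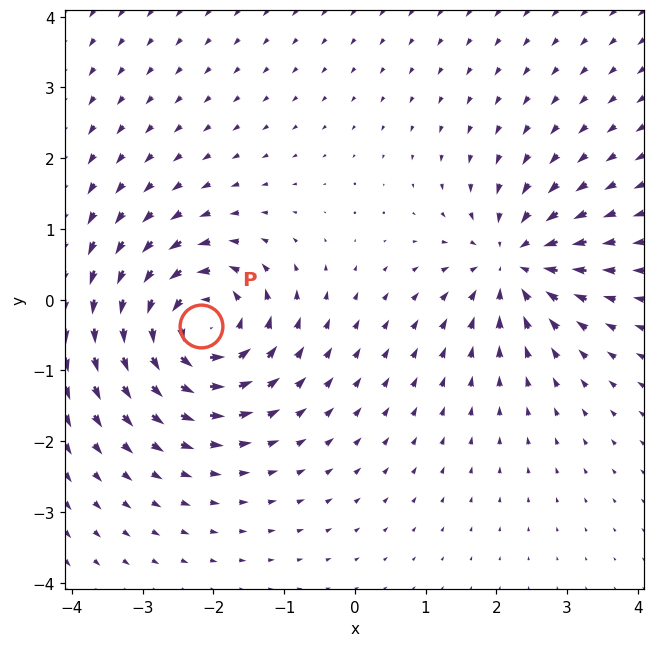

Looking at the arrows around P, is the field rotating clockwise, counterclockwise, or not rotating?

counterclockwise

Near P at (-2.2, -0.4) the arrows circulate counterclockwise. The curl (z-component) there is about +5; positive curl means counterclockwise rotation.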